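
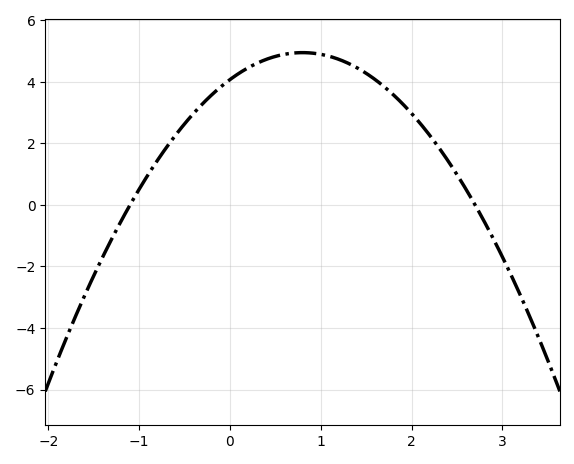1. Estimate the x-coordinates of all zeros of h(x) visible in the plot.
-1.1, 2.7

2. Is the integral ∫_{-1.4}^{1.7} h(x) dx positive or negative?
positive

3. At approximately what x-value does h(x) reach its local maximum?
0.8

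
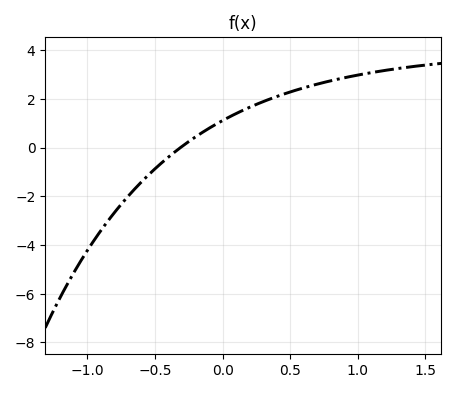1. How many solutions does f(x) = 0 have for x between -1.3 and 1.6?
1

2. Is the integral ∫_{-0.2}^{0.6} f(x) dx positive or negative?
positive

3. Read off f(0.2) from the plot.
1.6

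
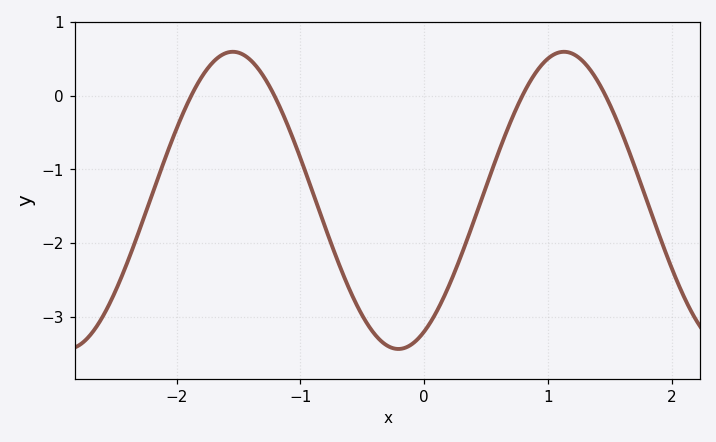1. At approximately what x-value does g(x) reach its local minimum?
-0.208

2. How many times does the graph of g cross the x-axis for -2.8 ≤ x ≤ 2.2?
4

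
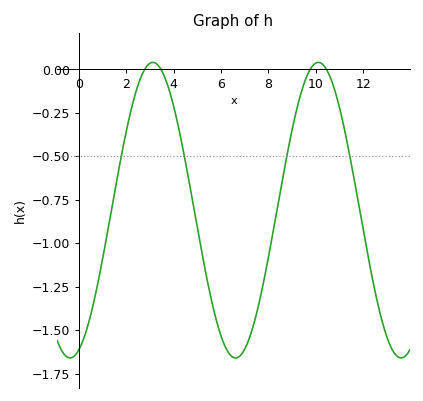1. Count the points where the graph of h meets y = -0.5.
4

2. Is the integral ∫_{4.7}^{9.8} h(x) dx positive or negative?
negative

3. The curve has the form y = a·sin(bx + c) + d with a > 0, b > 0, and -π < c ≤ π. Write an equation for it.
y = 0.85sin(0.9x - 1.24) - 0.81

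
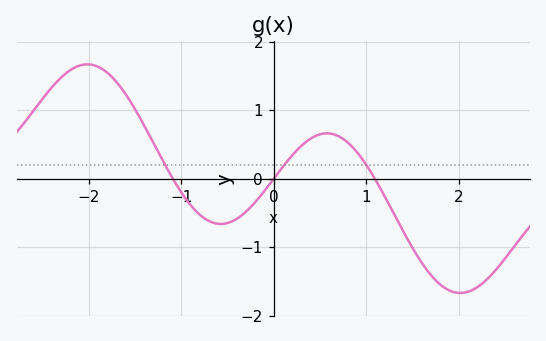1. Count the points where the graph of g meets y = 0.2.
3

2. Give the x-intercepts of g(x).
-1.09, 0, 1.09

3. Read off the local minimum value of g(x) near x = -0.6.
-0.662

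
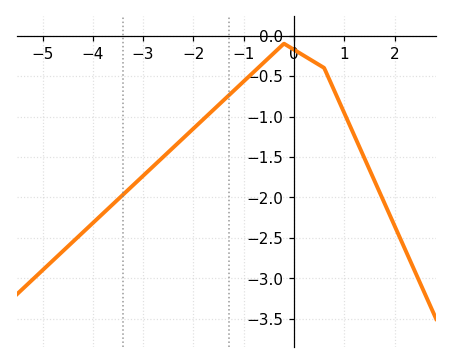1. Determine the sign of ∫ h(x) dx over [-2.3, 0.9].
negative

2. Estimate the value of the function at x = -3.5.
-2.02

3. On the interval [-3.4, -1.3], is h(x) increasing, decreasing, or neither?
increasing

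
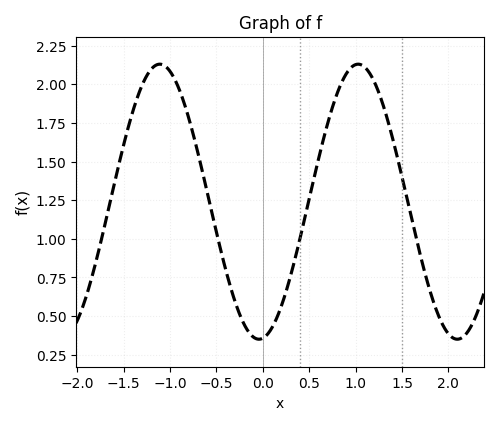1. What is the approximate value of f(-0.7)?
1.56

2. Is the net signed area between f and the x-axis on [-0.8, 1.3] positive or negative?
positive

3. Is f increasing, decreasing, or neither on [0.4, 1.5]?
neither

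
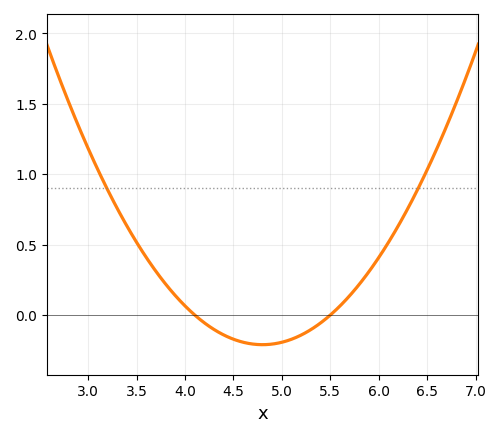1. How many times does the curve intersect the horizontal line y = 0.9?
2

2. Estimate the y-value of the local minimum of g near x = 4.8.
-0.2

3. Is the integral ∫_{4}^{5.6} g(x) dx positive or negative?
negative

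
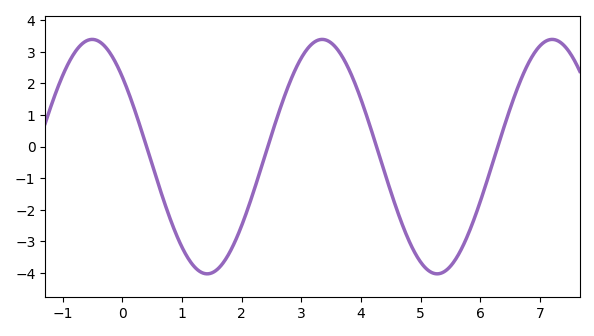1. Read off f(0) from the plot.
2.2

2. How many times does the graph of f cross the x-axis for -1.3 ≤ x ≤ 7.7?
4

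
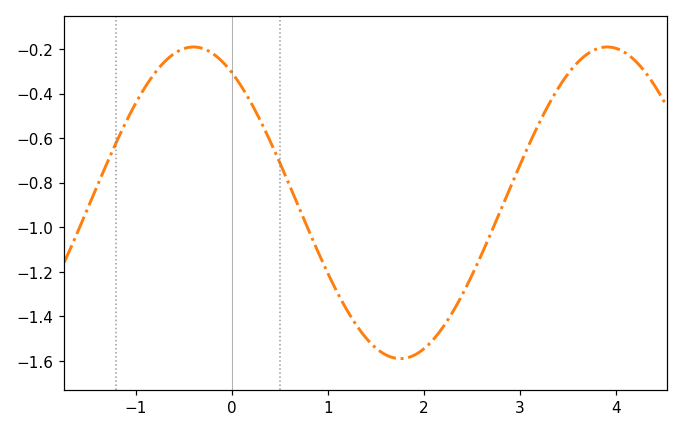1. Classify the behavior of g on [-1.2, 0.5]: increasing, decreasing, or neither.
neither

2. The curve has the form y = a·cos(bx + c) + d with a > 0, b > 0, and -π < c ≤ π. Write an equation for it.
y = 0.7cos(1.46x + 0.58) - 0.89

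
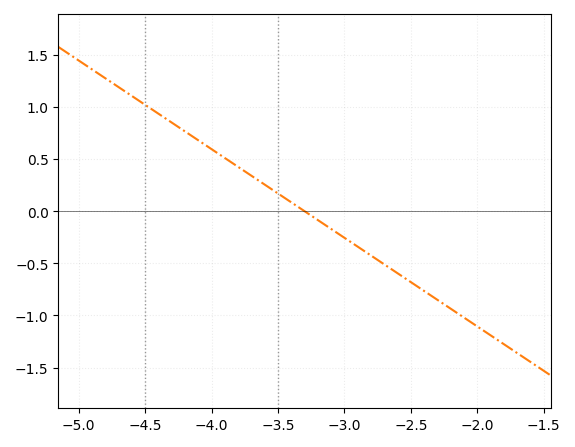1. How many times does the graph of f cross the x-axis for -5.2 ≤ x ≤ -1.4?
1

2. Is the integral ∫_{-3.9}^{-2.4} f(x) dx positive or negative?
negative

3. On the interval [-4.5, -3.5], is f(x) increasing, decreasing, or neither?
decreasing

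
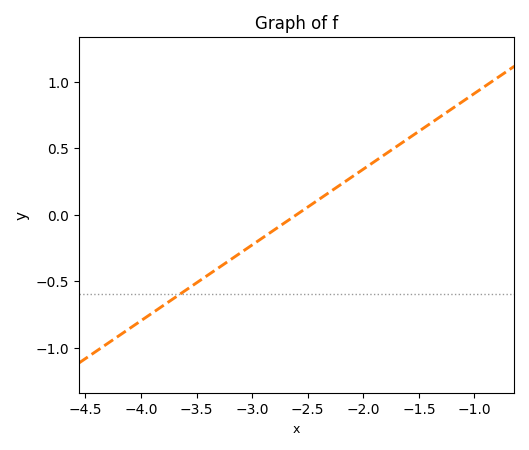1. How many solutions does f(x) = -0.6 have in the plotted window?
1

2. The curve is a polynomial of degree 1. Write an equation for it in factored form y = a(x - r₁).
y = 0.57(x + 2.6)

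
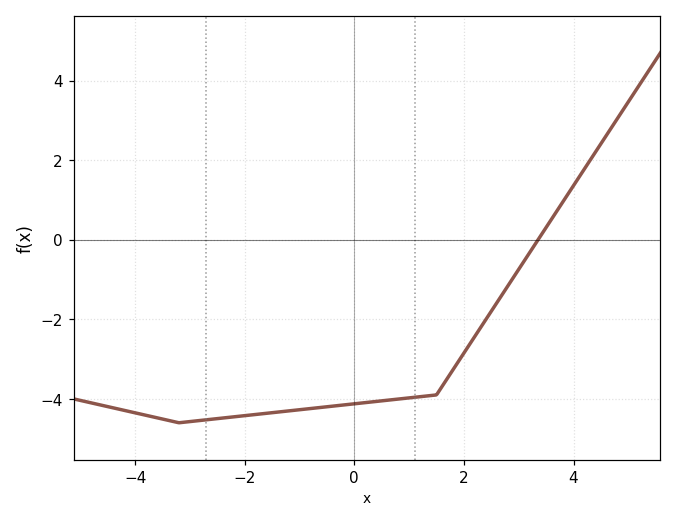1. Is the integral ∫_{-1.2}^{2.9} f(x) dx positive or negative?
negative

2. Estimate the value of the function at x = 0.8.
-4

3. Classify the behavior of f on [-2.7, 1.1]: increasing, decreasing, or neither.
increasing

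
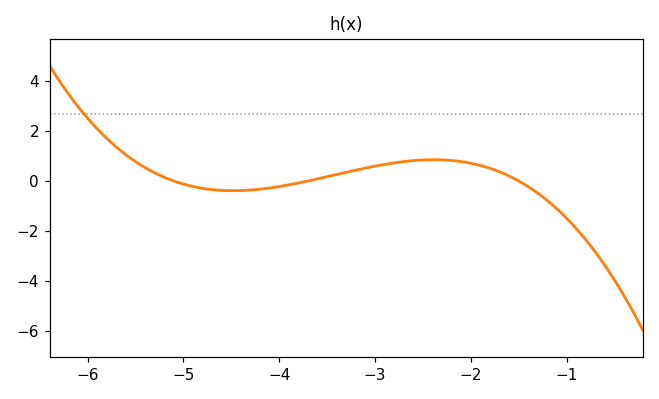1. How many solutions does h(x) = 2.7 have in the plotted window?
1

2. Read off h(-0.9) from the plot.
-2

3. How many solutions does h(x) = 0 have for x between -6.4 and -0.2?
3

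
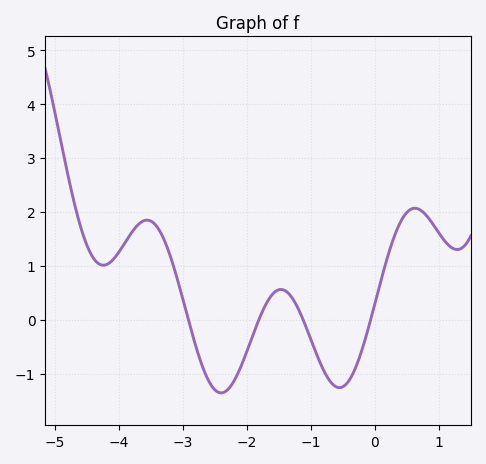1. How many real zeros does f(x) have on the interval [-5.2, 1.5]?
4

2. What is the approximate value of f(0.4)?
1.81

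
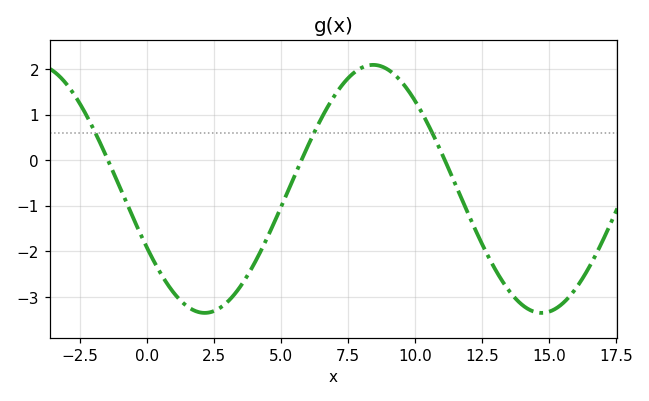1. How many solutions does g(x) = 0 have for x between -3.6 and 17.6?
3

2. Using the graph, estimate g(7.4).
1.7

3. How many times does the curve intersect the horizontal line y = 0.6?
3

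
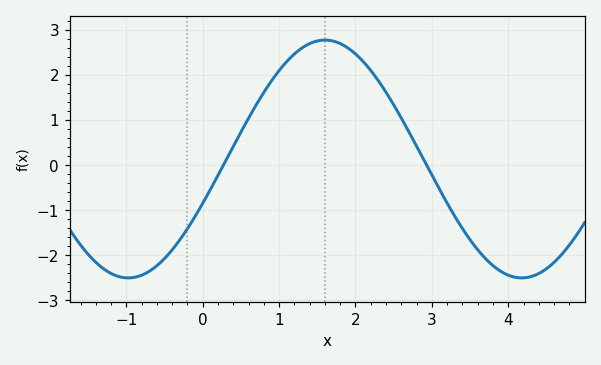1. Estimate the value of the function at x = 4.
-2.4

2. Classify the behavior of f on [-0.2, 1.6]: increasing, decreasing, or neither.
increasing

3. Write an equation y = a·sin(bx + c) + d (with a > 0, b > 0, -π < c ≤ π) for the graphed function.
y = 2.64sin(1.2x - 0.38) + 0.14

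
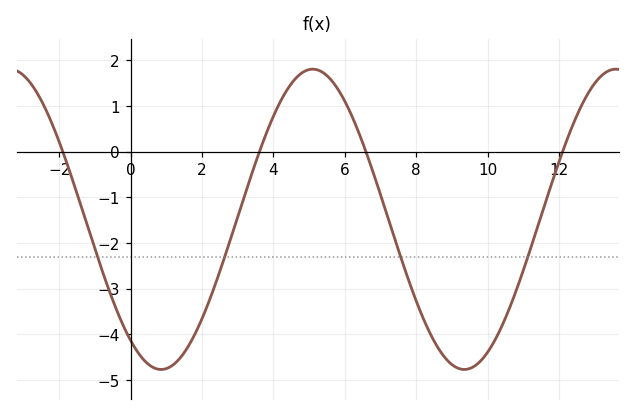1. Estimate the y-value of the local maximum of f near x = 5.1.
1.8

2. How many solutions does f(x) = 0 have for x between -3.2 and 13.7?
4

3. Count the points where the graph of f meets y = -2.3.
4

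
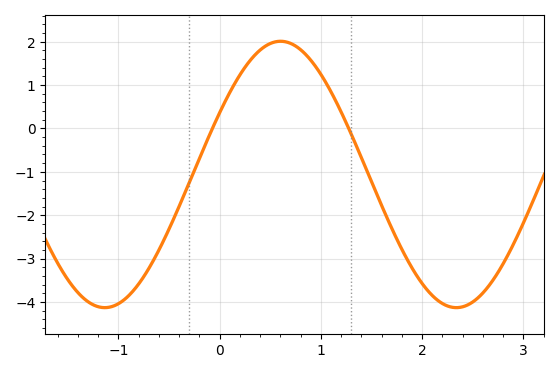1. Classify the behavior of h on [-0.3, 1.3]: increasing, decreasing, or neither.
neither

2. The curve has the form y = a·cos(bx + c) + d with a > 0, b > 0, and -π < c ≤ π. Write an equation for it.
y = 3.07cos(1.81x - 1.09) - 1.06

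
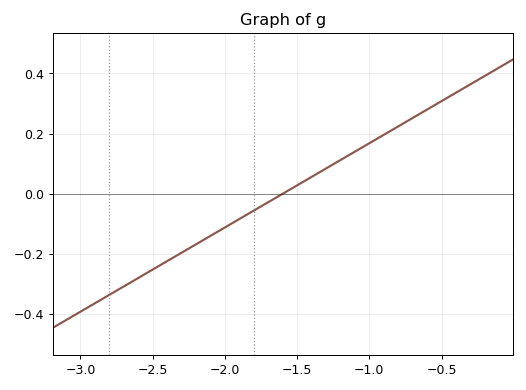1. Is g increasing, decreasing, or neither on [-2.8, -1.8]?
increasing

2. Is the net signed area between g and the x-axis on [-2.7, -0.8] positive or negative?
negative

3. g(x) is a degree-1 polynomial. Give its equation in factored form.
y = 0.28(x + 1.6)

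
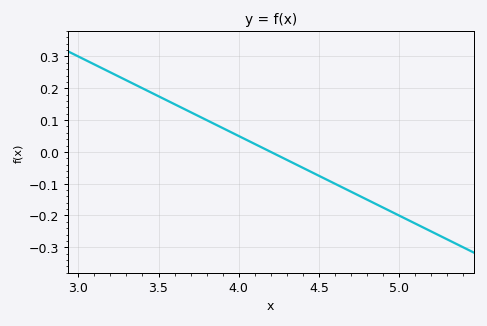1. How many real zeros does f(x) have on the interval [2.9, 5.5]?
1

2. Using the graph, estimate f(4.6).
-0.1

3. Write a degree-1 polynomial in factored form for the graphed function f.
y = -0.25(x - 4.2)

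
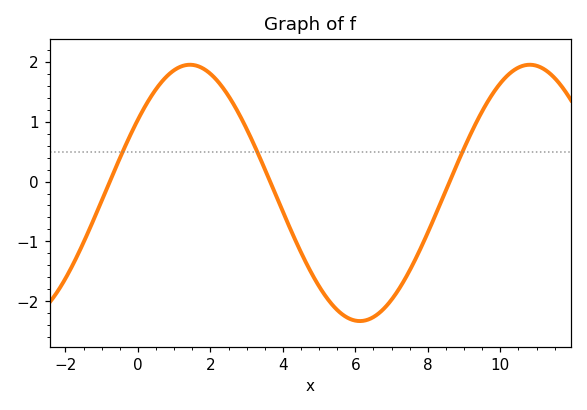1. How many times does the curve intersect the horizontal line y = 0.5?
3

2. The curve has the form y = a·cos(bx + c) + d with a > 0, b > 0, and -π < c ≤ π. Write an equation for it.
y = 2.14cos(0.67x - 0.962) - 0.19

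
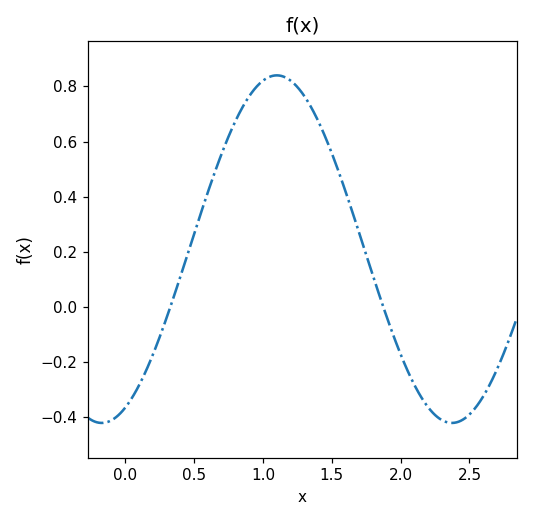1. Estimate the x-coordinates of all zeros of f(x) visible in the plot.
0.328, 1.87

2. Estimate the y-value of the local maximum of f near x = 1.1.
0.84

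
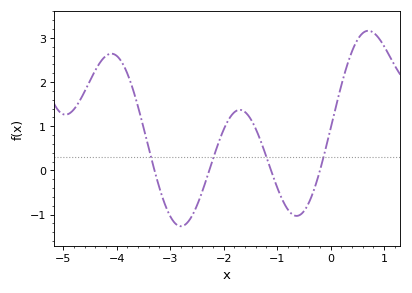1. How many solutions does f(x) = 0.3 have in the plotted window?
4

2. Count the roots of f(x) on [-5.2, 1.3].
4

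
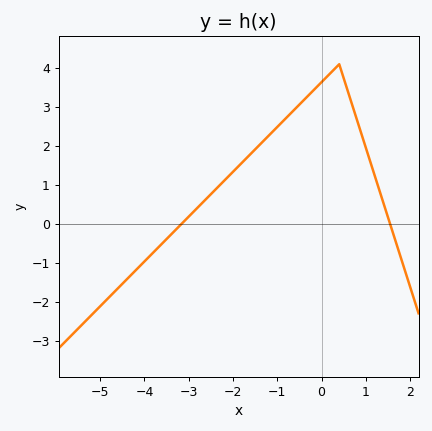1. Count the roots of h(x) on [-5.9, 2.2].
2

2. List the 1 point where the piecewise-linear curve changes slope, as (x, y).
(0.4, 4.1)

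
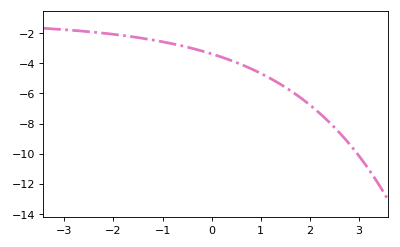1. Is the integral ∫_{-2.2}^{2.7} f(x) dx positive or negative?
negative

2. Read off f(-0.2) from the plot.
-3.2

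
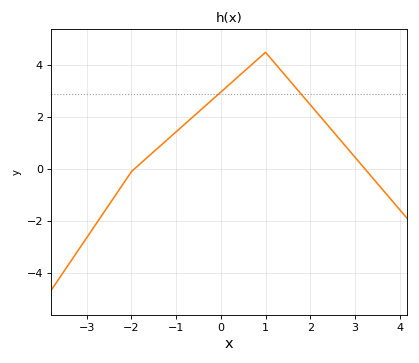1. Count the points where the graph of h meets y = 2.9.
2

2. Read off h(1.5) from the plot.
3.49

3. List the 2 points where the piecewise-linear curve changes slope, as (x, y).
(-2, -0.1); (1, 4.5)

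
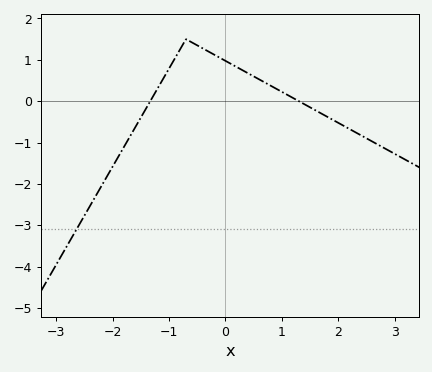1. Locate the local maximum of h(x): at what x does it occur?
-0.7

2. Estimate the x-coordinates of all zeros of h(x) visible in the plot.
-1.33, 1.3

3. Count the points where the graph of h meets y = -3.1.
1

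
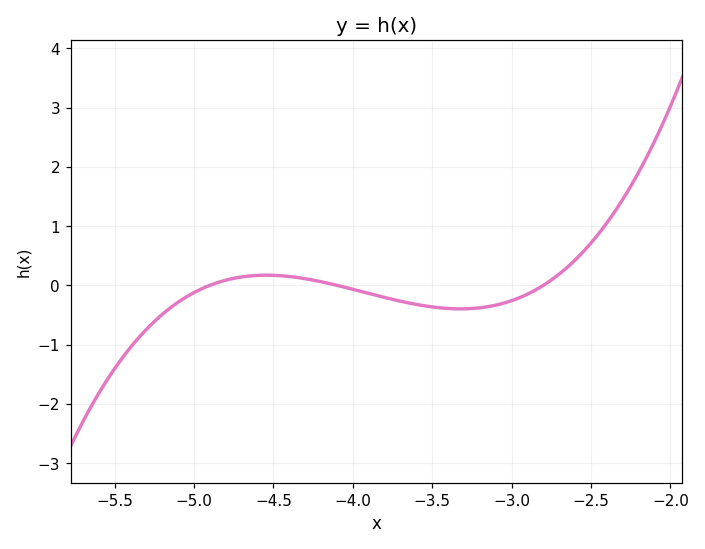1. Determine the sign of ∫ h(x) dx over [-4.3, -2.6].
negative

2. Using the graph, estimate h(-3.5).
-0.365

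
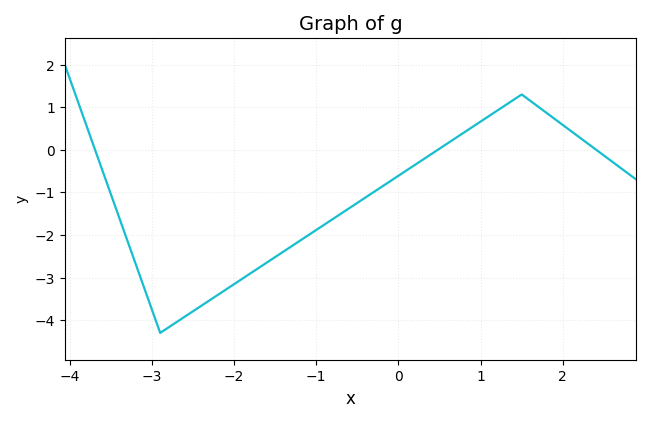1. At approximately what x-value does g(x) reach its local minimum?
-2.9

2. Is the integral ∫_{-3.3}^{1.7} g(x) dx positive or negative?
negative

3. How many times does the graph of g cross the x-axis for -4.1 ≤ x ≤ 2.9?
3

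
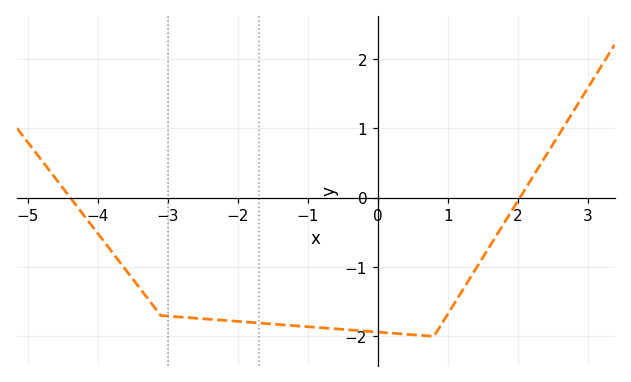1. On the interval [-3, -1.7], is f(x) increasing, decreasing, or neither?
decreasing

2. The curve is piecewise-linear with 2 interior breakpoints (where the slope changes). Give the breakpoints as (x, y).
(-3.1, -1.7); (0.8, -2)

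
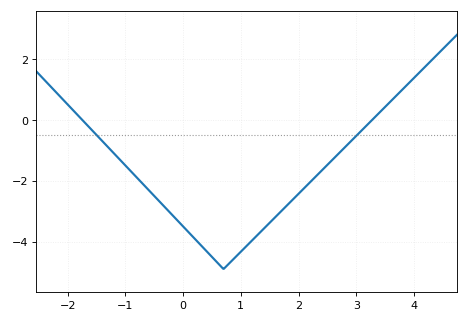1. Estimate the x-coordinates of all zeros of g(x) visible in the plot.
-1.75, 3.27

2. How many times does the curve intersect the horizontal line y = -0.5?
2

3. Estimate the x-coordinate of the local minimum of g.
0.7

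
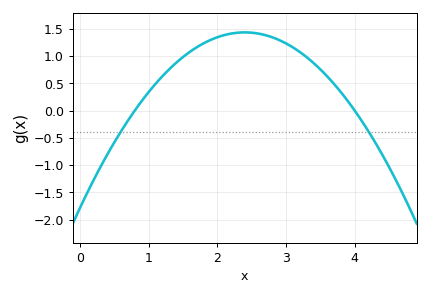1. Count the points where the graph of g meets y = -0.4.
2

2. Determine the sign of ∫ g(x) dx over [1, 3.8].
positive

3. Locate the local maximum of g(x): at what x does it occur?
2.4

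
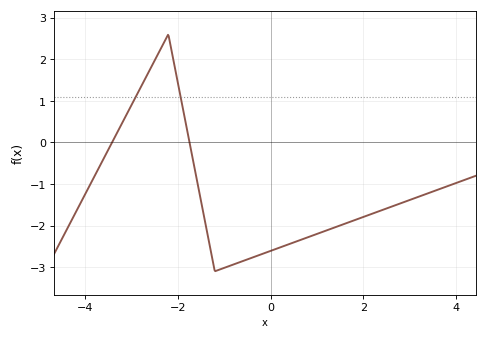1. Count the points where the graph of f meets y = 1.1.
2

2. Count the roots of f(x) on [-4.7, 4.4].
2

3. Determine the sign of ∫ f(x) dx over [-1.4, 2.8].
negative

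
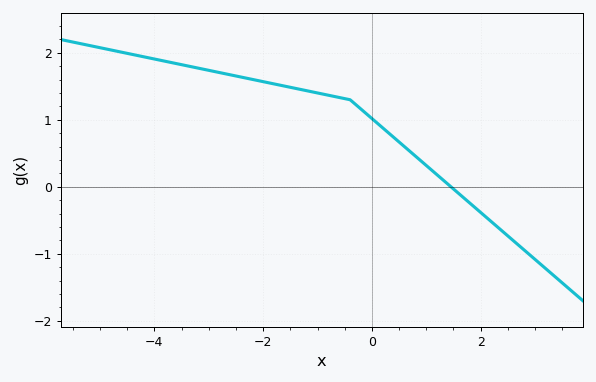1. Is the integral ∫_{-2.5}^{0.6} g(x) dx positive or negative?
positive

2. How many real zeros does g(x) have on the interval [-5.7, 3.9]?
1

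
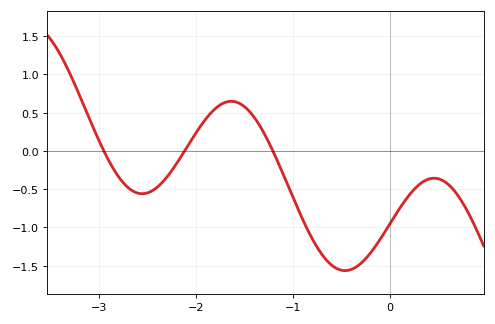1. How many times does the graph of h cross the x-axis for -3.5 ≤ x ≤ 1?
3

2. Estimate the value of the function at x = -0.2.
-1.34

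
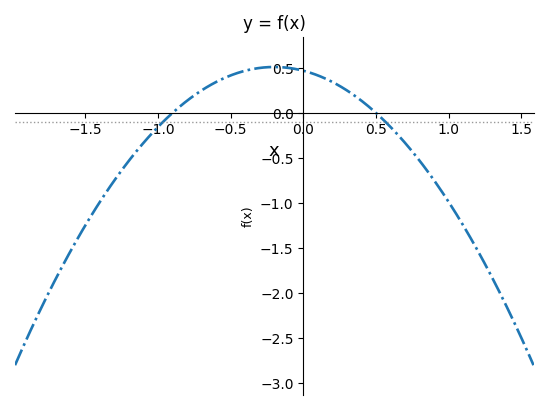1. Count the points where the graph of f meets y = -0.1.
2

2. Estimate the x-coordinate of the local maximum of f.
-0.2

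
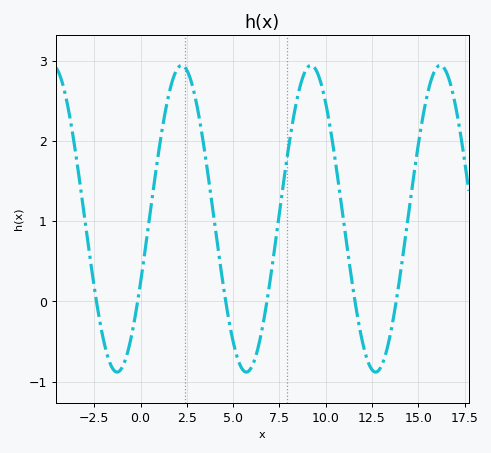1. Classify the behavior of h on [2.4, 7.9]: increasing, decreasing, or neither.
neither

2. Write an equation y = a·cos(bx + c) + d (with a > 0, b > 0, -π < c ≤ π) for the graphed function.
y = 1.91cos(0.9x - 2) + 1.03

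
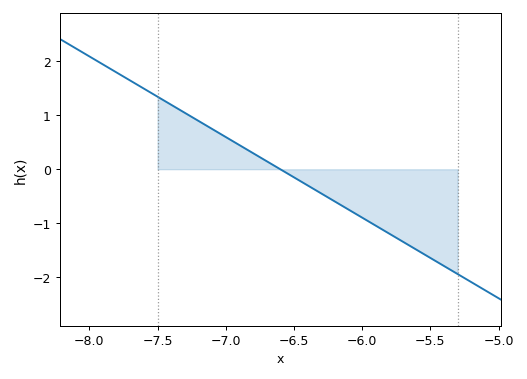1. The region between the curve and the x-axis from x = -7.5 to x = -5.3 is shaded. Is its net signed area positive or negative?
negative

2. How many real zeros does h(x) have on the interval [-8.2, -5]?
1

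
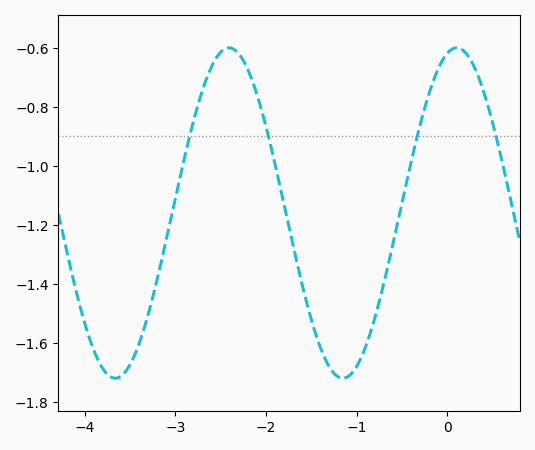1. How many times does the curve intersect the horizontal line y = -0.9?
4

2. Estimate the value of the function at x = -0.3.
-0.86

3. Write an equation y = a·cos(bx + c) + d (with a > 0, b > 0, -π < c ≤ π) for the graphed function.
y = 0.56cos(2.5x - 0.26) - 1.16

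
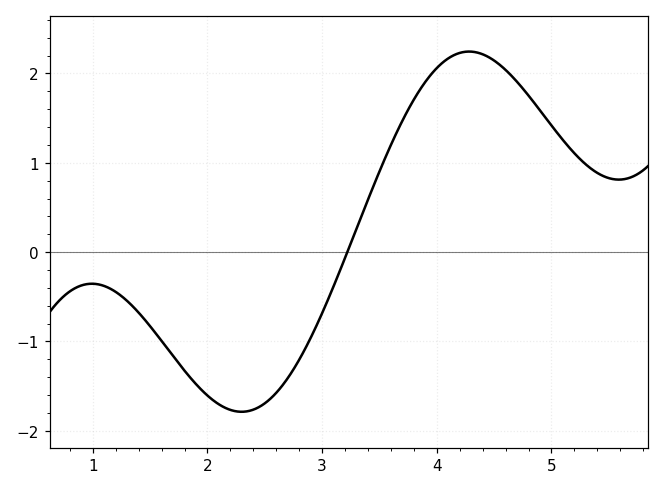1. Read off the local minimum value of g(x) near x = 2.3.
-1.79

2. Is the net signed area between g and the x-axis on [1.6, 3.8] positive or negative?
negative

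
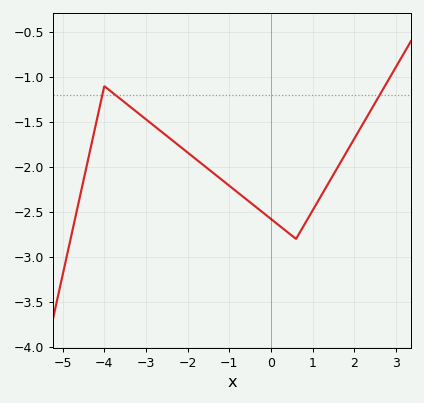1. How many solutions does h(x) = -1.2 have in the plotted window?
3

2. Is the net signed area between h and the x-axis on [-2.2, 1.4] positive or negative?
negative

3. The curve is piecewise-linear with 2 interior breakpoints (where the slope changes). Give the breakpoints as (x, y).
(-4, -1.1); (0.6, -2.8)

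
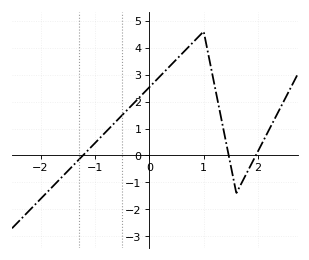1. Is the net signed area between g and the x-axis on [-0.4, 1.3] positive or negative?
positive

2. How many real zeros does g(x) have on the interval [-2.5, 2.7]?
3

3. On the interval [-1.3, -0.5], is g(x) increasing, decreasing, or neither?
increasing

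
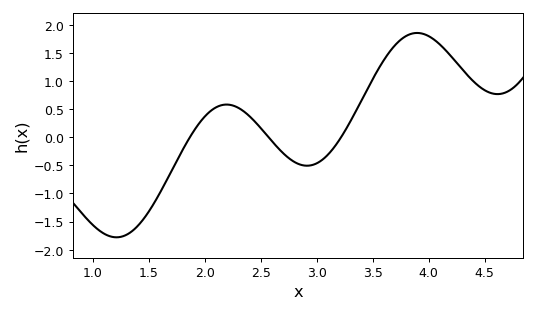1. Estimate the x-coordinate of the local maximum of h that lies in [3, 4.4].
3.9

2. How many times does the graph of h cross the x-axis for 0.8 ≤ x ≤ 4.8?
3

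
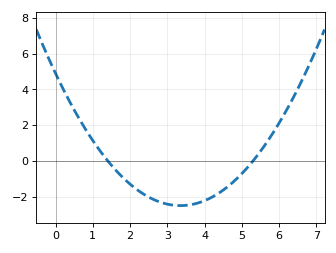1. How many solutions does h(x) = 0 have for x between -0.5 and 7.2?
2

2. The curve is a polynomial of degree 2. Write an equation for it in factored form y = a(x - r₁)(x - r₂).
y = 0.66(x - 1.4)(x - 5.3)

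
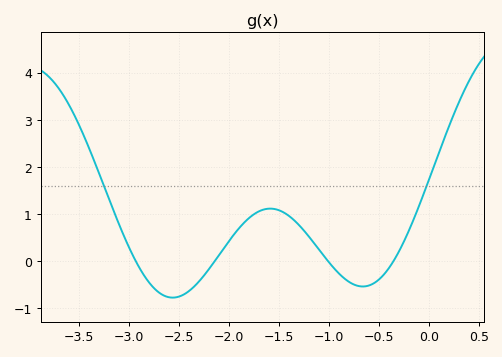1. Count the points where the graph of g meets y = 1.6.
2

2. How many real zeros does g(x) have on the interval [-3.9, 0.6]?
4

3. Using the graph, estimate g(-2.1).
0.1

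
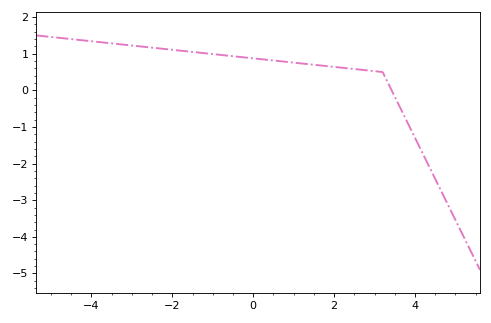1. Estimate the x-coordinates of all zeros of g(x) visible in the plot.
3.42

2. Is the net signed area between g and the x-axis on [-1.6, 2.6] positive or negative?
positive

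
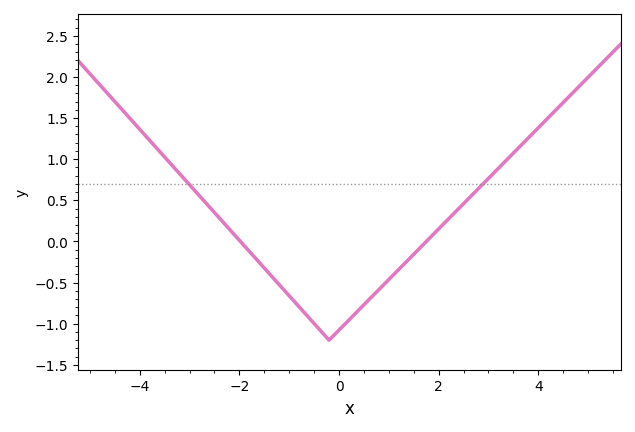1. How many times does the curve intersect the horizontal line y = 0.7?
2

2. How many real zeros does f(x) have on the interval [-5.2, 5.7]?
2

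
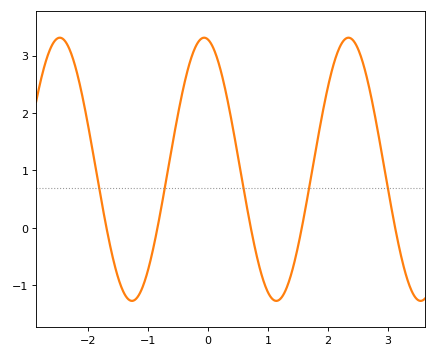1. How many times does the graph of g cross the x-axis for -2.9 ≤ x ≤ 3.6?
5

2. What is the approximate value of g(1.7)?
0.8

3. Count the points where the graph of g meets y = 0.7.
5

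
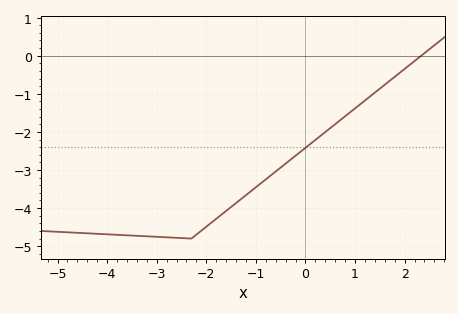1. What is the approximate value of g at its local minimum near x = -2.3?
-4.8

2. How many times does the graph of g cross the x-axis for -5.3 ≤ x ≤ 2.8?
1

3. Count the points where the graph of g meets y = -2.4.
1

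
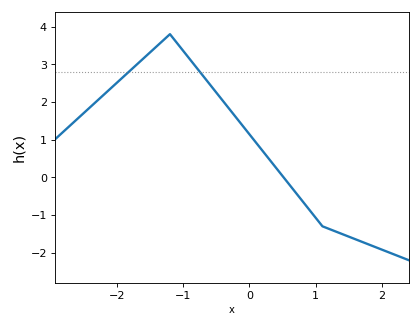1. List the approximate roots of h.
0.514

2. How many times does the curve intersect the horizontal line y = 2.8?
2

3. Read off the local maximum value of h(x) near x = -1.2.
3.8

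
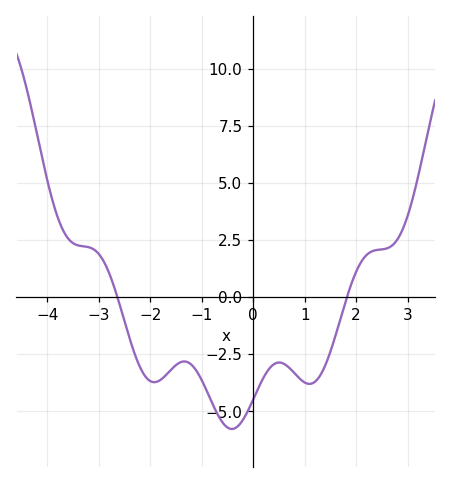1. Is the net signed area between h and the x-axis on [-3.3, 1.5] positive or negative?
negative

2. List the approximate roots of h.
-2.64, 1.82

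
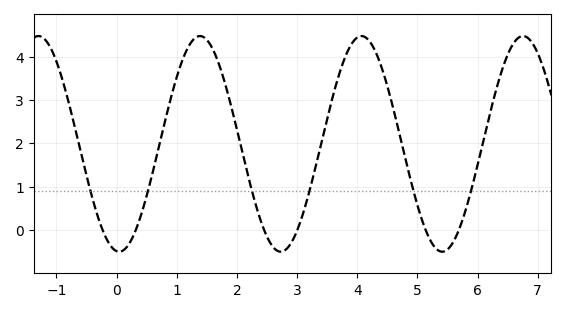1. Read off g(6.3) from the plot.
3.2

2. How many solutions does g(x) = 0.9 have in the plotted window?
6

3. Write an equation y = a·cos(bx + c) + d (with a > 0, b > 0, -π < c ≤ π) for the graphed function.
y = 2.49cos(2.3x + 3) + 1.99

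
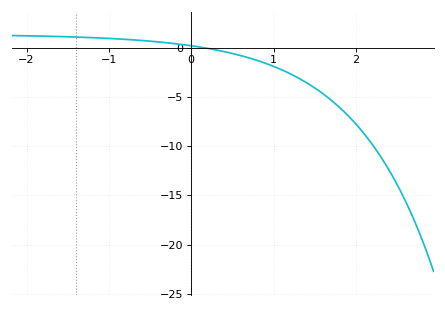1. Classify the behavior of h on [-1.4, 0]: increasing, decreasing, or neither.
decreasing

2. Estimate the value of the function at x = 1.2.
-2.5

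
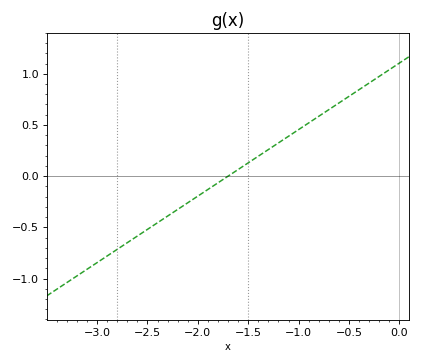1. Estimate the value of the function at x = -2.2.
-0.35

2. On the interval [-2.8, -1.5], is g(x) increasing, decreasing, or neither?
increasing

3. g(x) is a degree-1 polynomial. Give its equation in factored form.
y = 0.65(x + 1.7)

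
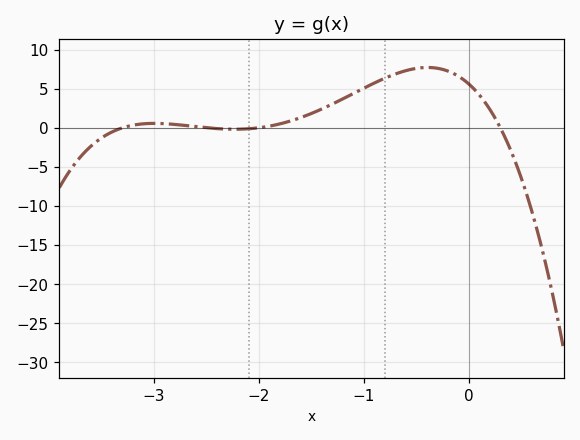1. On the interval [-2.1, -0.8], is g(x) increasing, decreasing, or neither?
increasing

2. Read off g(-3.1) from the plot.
0.5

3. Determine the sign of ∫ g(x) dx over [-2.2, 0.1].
positive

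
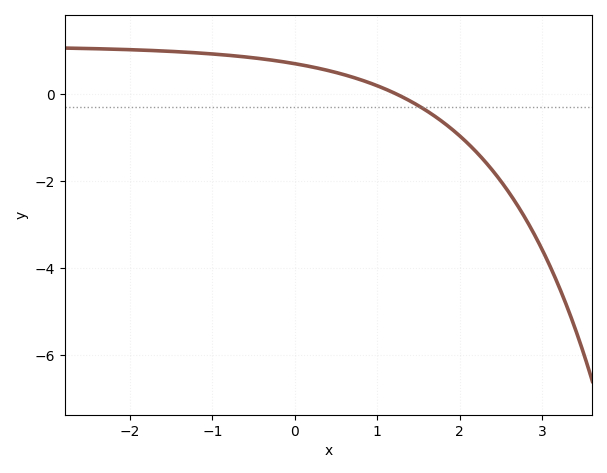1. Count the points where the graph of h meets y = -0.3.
1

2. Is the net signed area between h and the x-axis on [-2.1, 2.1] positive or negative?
positive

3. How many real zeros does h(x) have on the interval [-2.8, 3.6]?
1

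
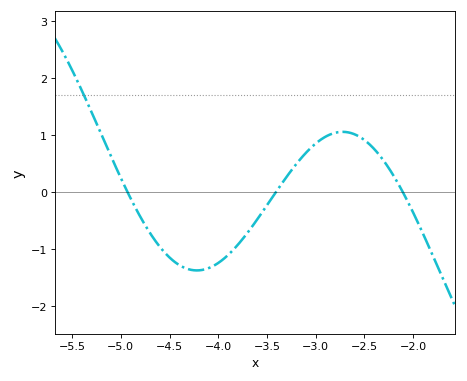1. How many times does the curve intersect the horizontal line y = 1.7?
1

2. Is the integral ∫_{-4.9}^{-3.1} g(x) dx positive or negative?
negative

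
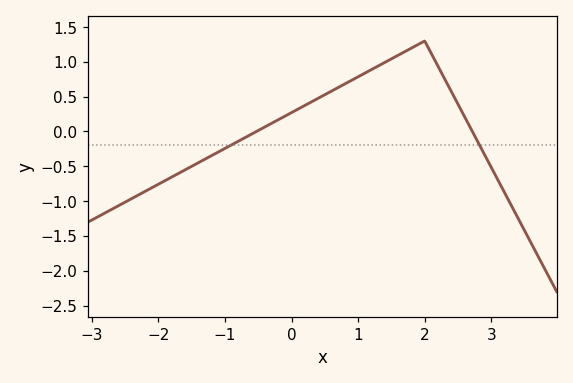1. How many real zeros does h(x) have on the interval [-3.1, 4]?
2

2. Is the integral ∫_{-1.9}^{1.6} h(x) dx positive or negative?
positive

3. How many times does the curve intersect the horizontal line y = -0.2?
2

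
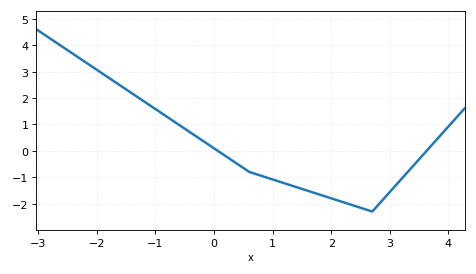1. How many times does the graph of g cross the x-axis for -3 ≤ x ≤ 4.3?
2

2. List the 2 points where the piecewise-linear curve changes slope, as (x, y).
(0.6, -0.8); (2.7, -2.3)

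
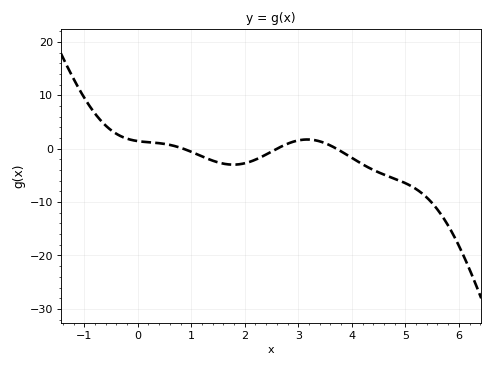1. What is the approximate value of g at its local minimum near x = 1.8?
-2.99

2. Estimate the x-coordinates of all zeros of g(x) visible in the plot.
0.848, 2.6, 3.71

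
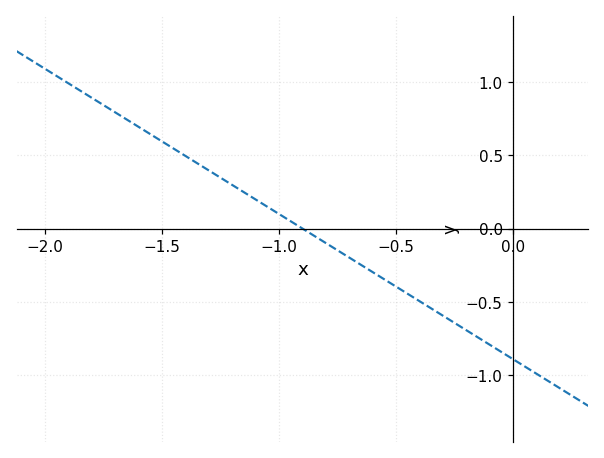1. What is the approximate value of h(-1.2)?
0.3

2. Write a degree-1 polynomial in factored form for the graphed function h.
y = -0.99(x + 0.9)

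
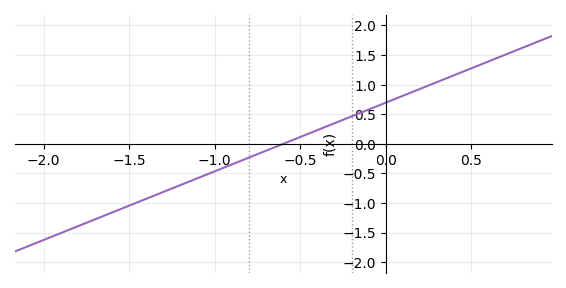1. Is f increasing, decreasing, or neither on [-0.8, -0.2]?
increasing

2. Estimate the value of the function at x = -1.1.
-0.58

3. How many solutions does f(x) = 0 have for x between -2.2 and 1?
1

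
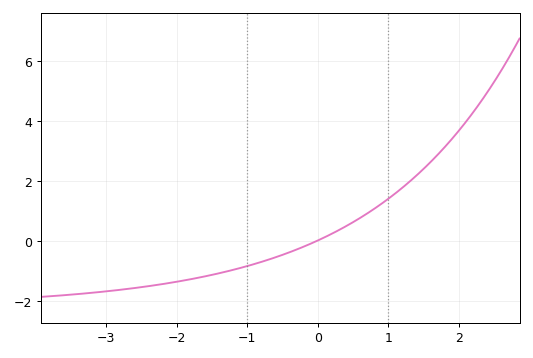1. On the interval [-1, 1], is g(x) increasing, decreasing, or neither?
increasing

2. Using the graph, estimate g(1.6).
2.64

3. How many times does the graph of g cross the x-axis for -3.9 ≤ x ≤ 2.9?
1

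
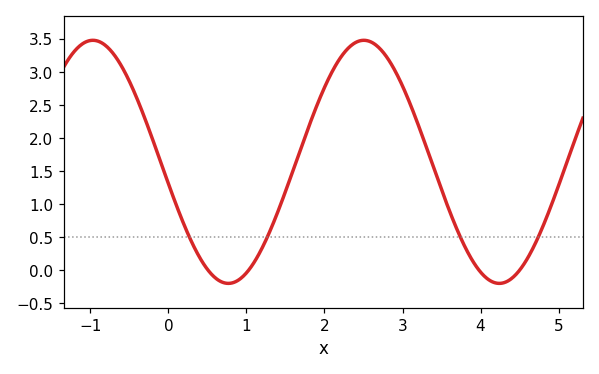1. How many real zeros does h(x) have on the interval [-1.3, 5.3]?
4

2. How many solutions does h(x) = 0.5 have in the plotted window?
4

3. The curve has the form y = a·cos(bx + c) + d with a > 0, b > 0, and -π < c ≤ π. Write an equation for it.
y = 1.84cos(1.81x + 1.75) + 1.64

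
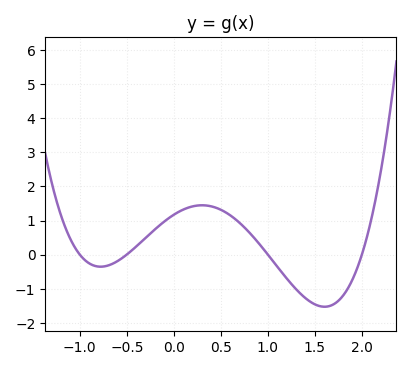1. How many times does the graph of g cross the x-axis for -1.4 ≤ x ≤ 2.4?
4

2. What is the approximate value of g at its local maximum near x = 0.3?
1.45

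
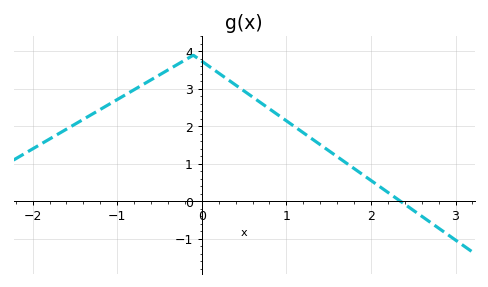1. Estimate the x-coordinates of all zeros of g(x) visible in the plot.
2.35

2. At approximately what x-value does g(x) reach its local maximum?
-0.101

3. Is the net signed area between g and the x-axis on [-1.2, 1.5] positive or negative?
positive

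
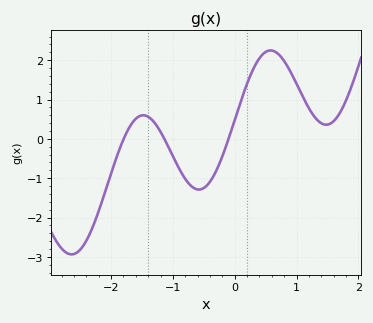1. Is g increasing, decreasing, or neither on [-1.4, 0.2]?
neither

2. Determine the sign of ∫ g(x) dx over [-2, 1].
positive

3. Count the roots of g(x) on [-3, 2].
3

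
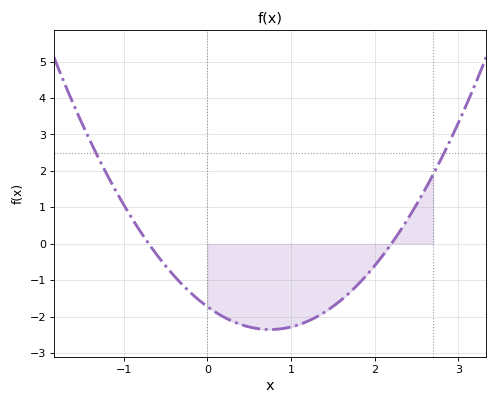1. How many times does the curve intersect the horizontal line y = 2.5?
2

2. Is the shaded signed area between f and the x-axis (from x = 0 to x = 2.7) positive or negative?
negative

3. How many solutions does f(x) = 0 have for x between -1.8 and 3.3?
2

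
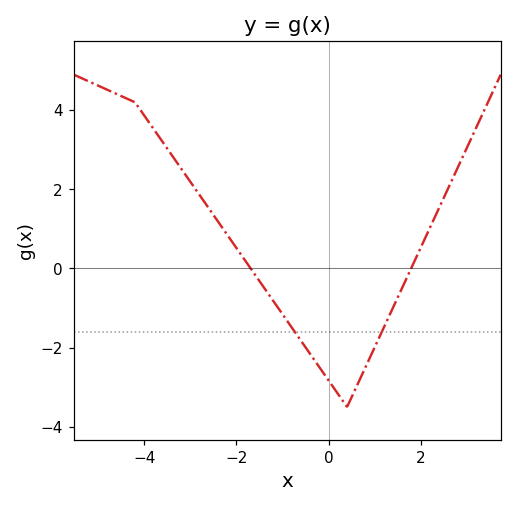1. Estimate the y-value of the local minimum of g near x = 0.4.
-3.4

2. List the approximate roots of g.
-1.6, 1.8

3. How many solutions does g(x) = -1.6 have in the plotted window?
2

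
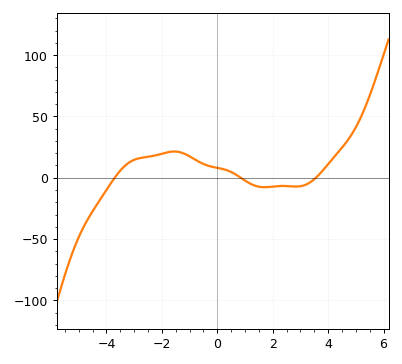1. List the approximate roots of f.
-3.7, 0.85, 3.56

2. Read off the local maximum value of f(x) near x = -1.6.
21.4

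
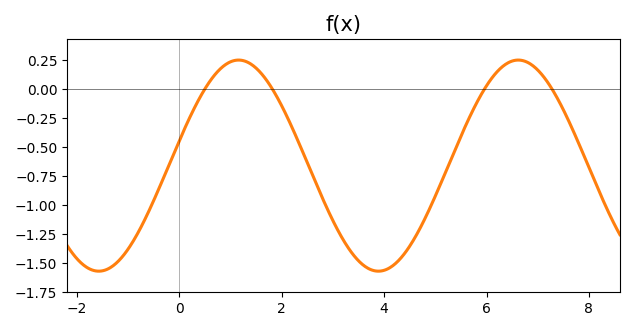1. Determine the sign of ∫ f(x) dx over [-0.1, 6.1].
negative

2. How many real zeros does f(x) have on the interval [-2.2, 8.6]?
4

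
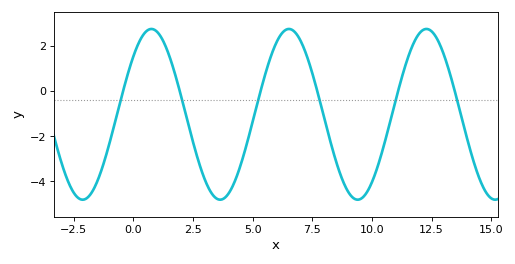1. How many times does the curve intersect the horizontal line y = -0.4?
6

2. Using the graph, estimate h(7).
2.2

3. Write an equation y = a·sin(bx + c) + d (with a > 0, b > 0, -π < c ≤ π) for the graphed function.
y = 3.79sin(1.1x + 0.75) - 1.02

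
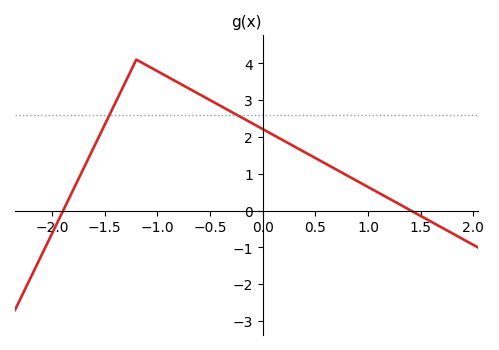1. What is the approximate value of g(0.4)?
1.6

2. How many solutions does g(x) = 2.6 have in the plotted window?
2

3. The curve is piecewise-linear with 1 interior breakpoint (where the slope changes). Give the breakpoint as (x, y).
(-1.2, 4.1)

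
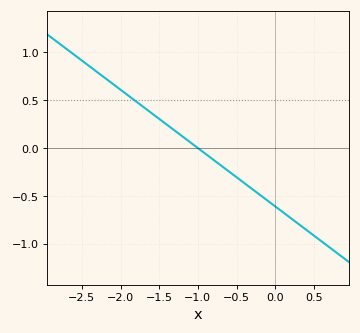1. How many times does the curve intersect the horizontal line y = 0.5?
1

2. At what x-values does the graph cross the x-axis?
-1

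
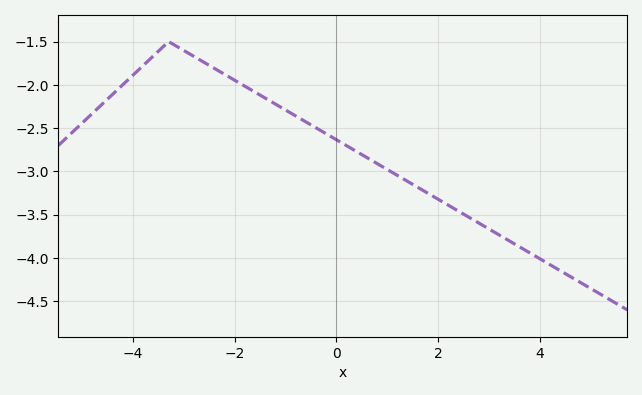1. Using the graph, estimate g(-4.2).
-2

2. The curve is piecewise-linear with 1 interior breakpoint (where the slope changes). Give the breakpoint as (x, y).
(-3.3, -1.5)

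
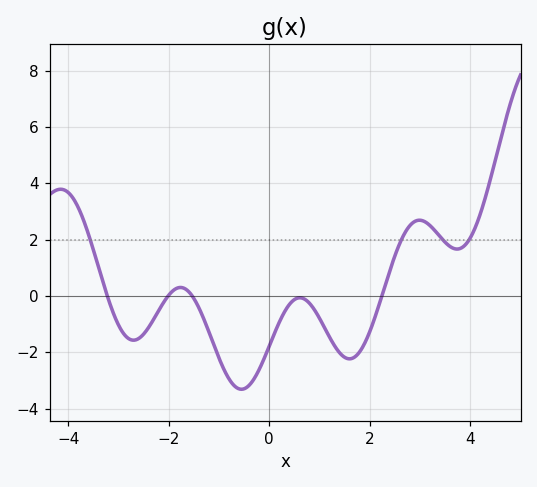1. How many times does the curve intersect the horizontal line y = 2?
4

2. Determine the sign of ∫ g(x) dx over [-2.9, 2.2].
negative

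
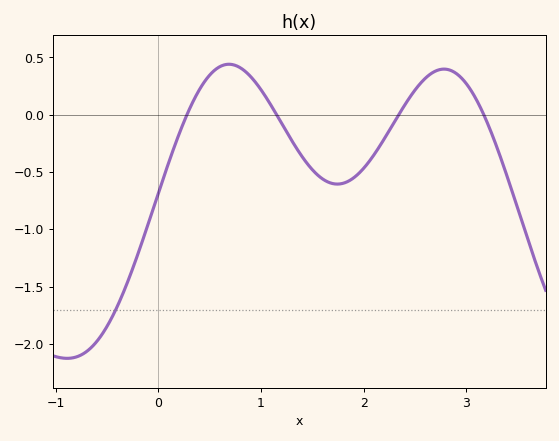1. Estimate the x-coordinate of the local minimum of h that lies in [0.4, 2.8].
1.7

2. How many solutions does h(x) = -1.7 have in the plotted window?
1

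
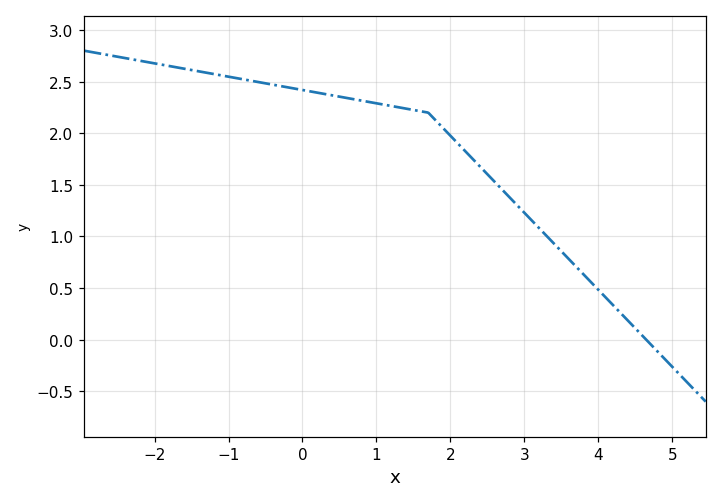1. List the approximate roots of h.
4.65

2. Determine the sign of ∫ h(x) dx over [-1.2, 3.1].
positive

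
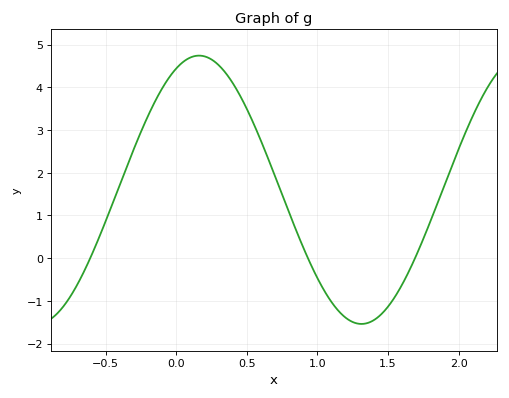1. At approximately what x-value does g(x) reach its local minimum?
1.3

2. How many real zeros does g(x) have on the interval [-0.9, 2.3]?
3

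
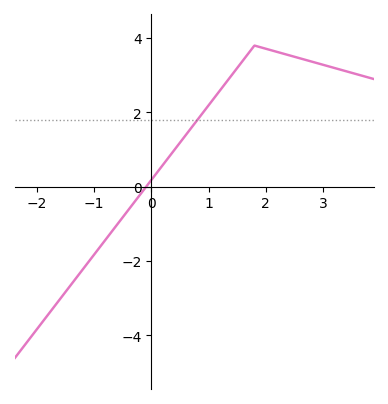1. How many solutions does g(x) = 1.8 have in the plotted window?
1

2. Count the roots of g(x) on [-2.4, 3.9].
1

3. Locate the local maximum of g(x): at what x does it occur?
1.8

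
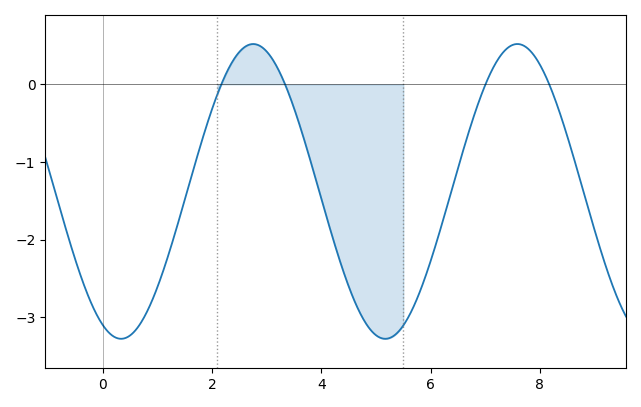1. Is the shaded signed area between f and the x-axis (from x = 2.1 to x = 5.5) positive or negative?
negative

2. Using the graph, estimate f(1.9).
-0.536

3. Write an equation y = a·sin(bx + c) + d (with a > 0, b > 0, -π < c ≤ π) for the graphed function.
y = 1.9sin(1.3x - 2.01) - 1.38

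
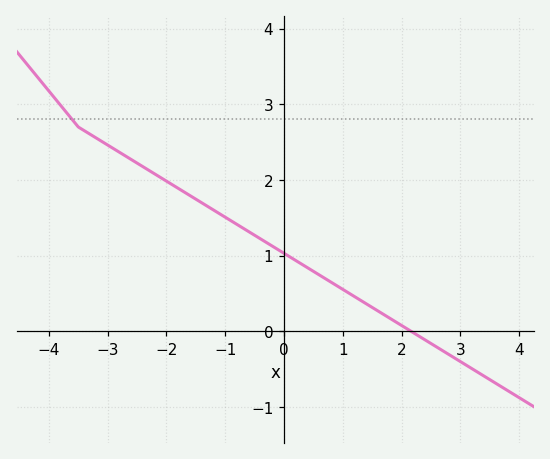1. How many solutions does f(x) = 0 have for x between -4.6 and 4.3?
1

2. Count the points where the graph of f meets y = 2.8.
1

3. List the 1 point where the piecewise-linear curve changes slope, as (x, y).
(-3.5, 2.7)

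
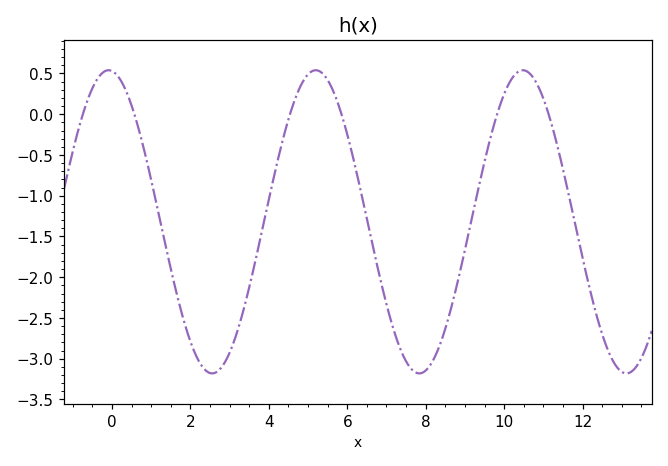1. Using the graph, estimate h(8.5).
-2.65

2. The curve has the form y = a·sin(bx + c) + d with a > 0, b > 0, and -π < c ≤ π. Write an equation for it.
y = 1.86sin(1.2x + 1.7) - 1.32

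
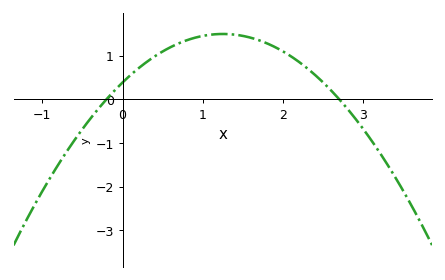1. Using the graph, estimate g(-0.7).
-1.2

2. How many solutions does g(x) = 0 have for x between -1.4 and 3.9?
2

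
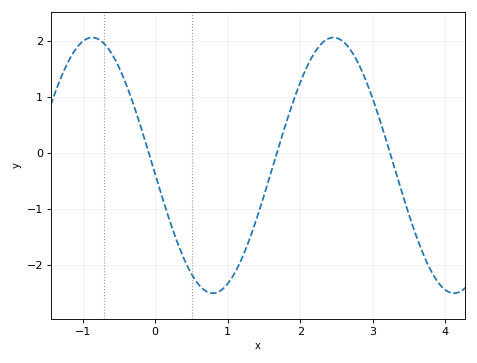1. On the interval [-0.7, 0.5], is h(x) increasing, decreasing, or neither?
decreasing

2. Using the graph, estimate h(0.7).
-2.47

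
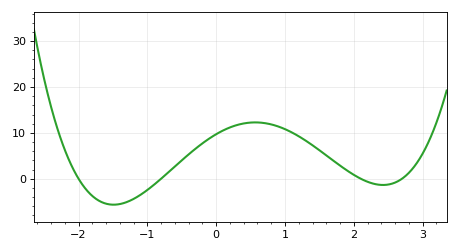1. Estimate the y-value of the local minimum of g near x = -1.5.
-6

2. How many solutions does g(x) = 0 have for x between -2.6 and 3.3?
4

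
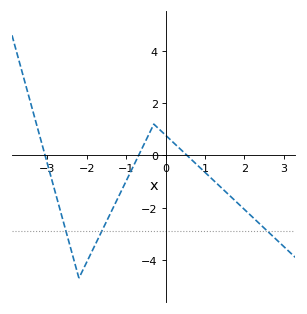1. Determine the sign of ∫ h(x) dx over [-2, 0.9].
negative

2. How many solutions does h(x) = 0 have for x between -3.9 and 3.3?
3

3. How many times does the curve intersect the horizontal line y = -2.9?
3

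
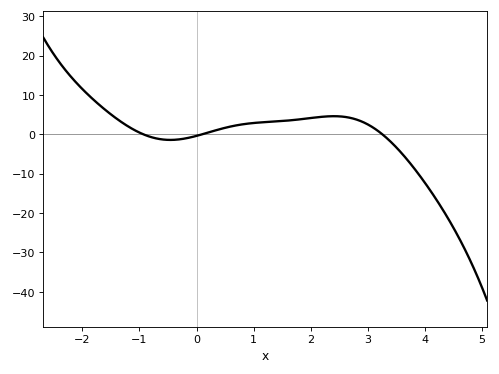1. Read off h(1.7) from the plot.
3.62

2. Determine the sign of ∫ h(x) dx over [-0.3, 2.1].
positive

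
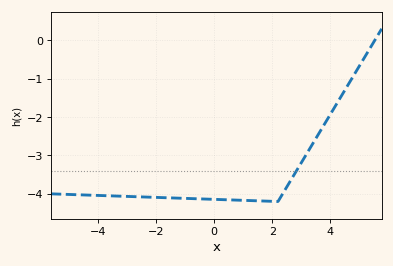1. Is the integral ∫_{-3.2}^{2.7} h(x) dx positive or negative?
negative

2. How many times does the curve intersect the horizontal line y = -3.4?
1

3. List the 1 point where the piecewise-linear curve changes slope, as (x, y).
(2.2, -4.2)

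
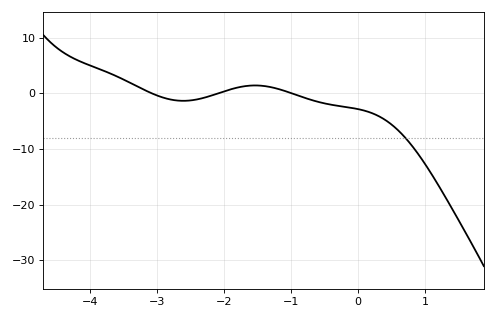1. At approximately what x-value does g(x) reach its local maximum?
-1.5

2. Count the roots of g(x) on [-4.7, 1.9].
3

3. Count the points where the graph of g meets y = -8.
1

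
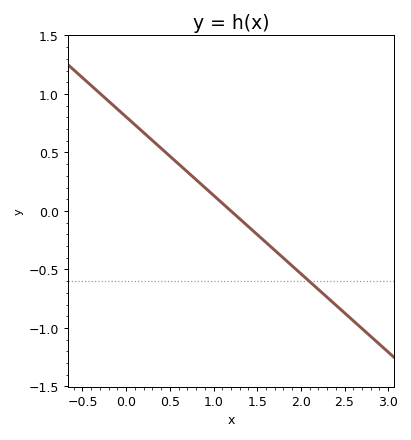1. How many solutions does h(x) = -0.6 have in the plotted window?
1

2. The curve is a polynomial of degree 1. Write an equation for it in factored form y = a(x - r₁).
y = -0.67(x - 1.2)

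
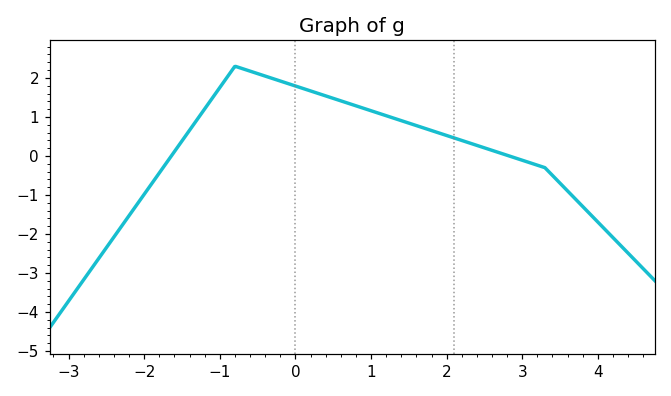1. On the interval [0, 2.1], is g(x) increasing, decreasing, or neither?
decreasing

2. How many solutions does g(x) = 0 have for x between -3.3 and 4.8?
2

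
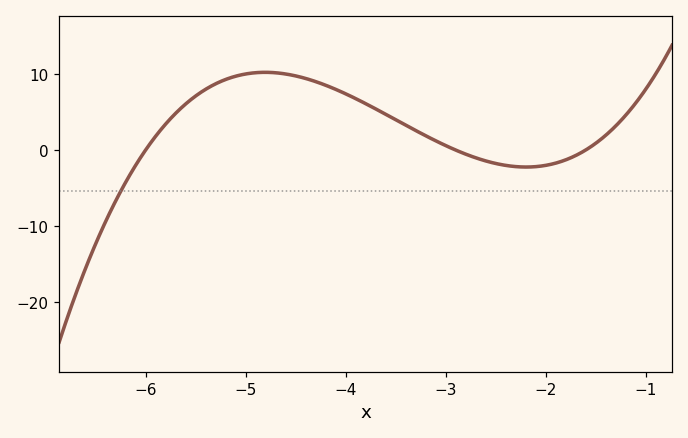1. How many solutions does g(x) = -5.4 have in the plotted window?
1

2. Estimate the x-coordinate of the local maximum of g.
-4.8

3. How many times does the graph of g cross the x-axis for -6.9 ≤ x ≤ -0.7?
3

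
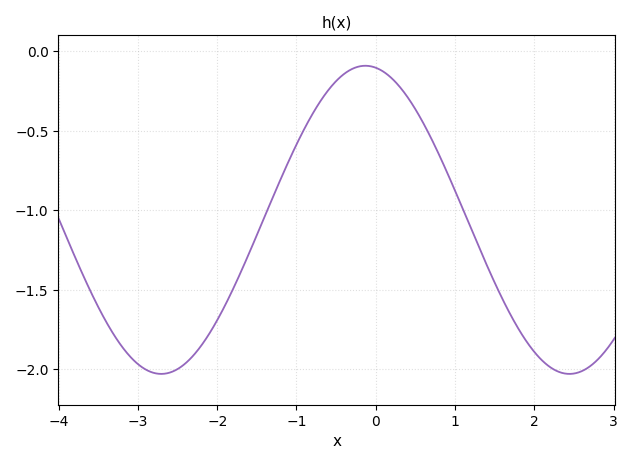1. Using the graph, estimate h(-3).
-1.97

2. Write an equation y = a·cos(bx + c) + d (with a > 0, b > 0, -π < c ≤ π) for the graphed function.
y = 0.97cos(1.22x + 0.16) - 1.06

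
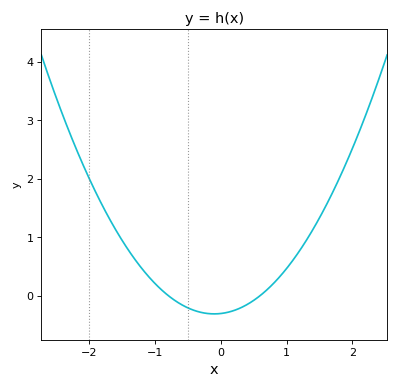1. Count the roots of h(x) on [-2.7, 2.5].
2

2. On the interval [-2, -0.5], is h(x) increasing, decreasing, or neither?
decreasing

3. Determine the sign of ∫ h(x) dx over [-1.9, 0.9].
positive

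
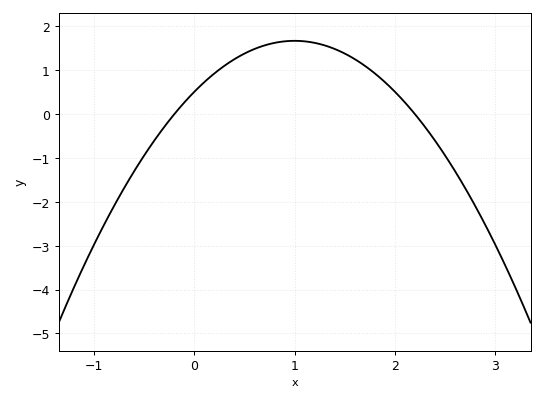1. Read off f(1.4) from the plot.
1.48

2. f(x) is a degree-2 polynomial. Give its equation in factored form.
y = -1.16(x + 0.2)(x - 2.2)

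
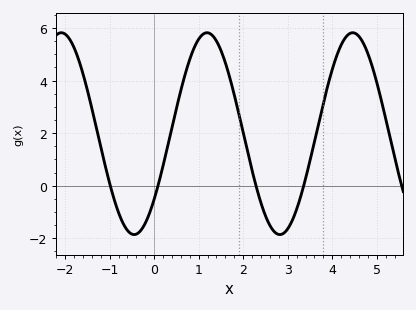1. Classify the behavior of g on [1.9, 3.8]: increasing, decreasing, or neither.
neither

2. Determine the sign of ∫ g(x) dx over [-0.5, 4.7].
positive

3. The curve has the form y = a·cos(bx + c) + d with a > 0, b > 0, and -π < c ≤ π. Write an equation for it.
y = 3.84cos(1.9x - 2.3) + 1.98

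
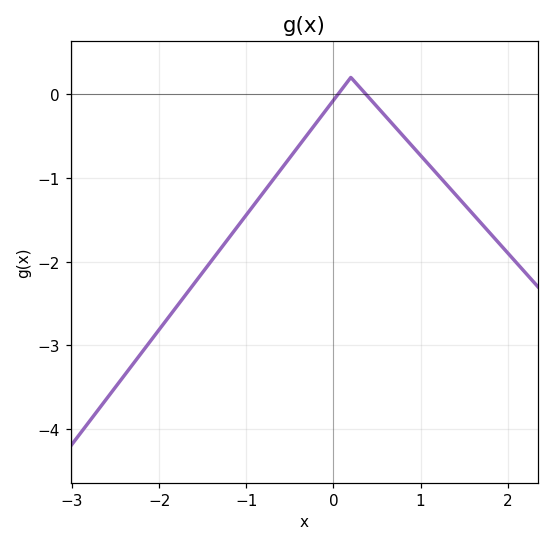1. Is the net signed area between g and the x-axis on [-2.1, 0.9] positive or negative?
negative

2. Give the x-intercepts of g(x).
0.054, 0.372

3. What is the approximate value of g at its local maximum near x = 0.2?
0.2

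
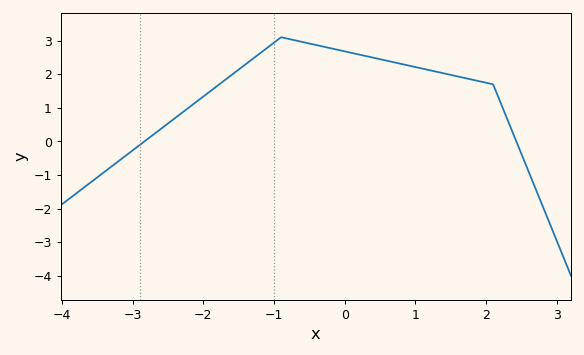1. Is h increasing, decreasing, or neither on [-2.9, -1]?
increasing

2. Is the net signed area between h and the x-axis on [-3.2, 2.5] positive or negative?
positive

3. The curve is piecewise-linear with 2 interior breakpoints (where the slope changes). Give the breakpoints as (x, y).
(-0.9, 3.1); (2.1, 1.7)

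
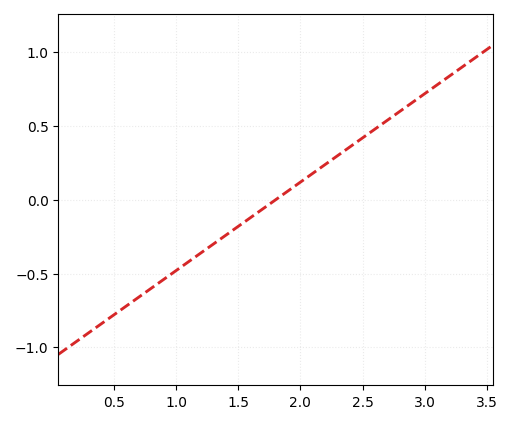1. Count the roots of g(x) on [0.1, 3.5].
1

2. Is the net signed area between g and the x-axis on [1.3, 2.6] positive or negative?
positive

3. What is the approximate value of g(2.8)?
0.6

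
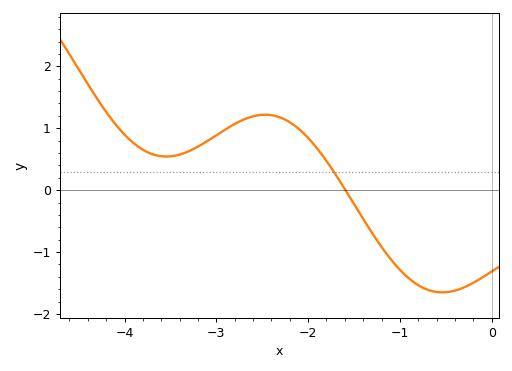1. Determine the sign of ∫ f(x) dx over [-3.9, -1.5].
positive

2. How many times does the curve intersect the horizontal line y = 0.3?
1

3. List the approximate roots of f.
-1.59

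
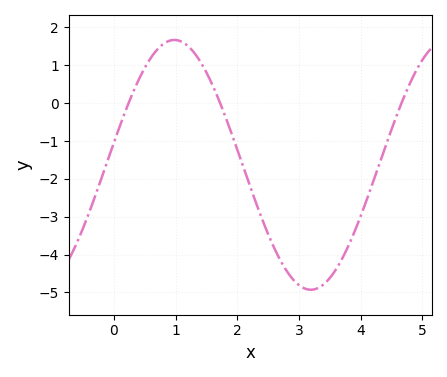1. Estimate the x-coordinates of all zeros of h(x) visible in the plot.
0.2, 1.7, 4.7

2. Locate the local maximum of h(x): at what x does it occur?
1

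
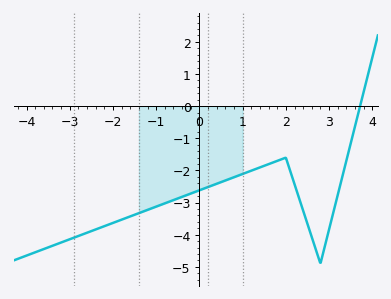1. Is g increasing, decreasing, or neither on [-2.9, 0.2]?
increasing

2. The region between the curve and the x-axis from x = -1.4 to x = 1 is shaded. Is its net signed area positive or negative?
negative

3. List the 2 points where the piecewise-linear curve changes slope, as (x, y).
(2, -1.6); (2.8, -4.9)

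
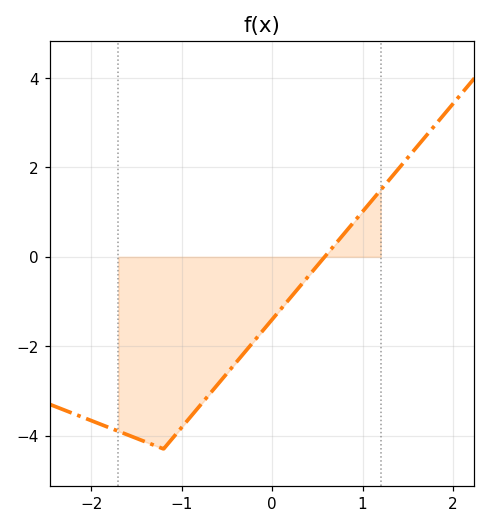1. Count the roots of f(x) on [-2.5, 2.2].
1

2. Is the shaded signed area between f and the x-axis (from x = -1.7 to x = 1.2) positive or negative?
negative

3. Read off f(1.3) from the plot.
1.8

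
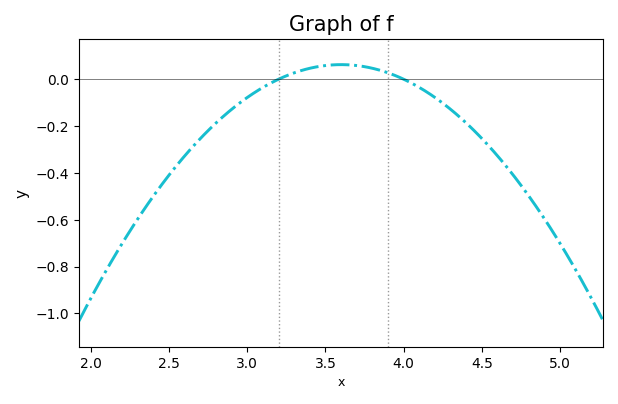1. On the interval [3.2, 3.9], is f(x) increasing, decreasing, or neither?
neither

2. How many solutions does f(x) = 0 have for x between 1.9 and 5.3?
2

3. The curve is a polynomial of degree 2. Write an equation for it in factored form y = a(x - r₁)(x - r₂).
y = -0.39(x - 3.2)(x - 4)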